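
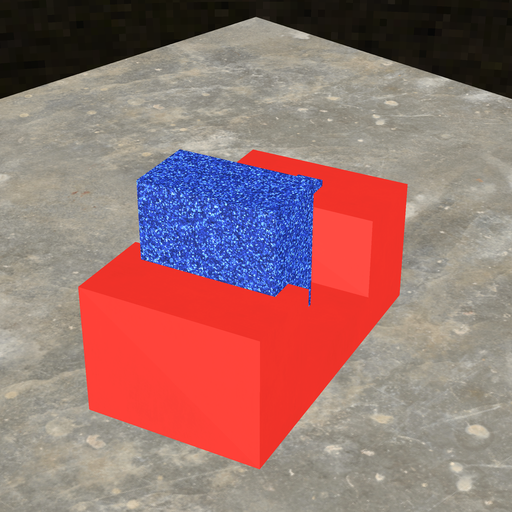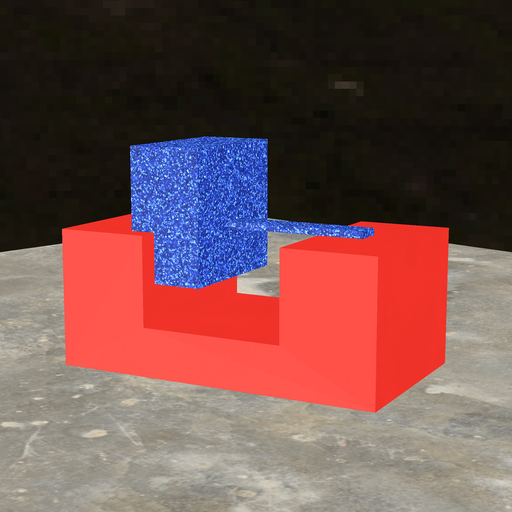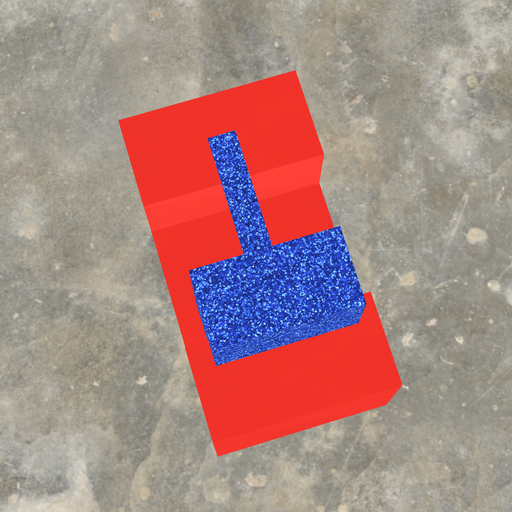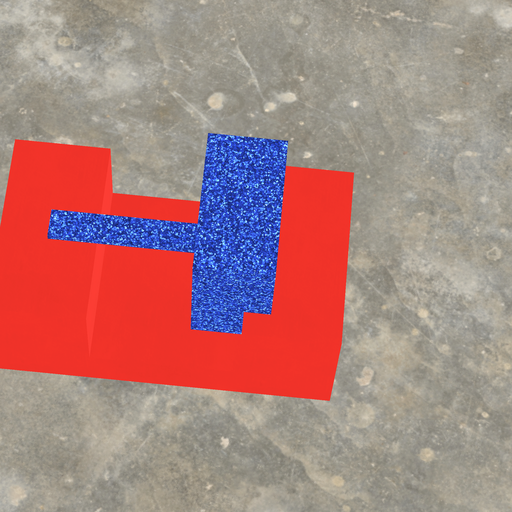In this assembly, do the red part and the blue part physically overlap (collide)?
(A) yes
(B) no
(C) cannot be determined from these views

(A) yes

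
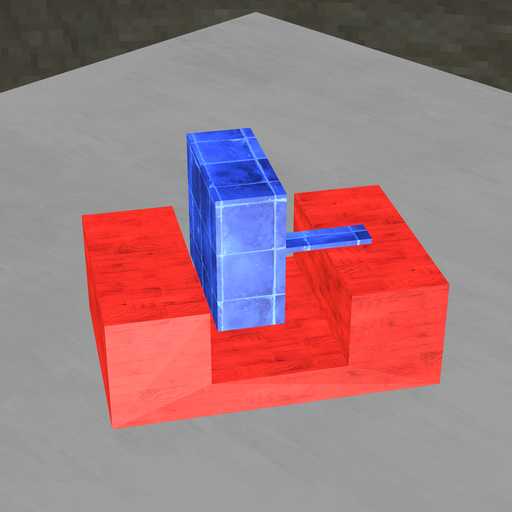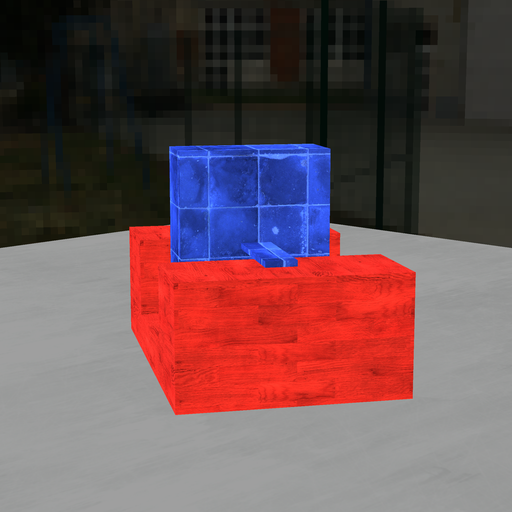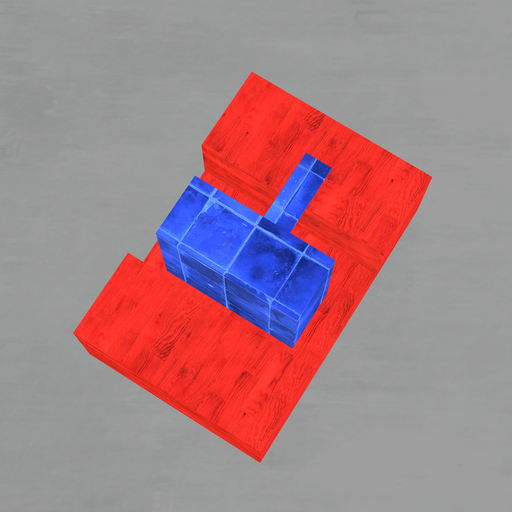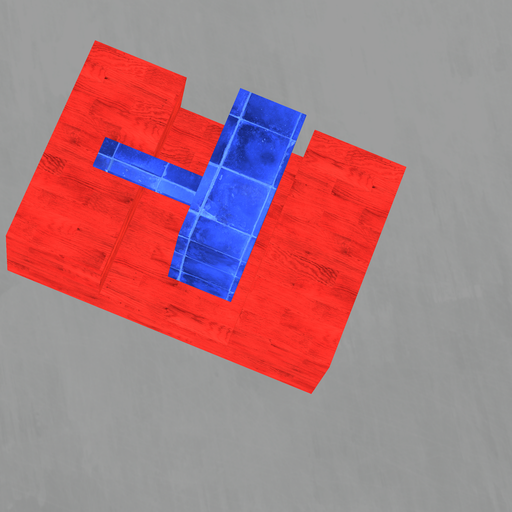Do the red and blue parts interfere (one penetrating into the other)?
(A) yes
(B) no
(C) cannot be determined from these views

(B) no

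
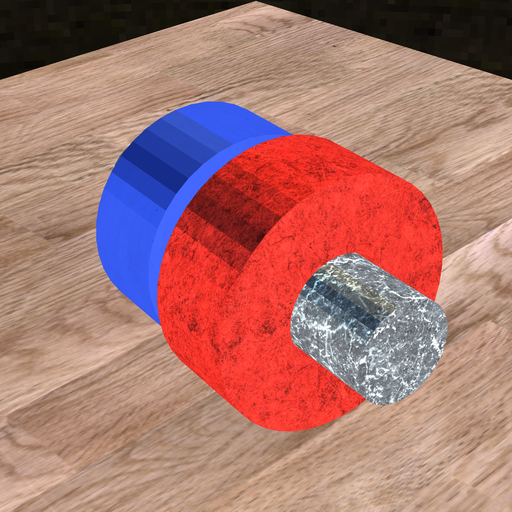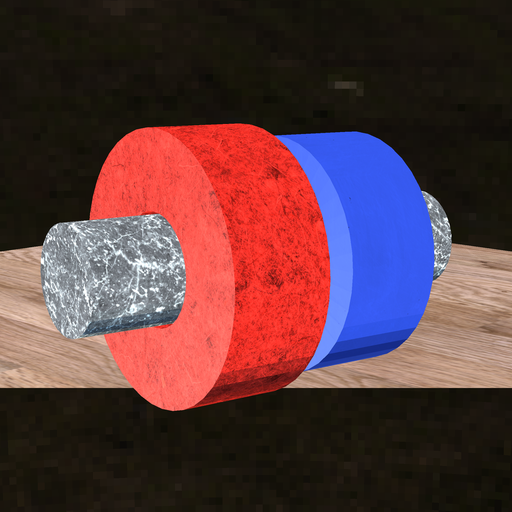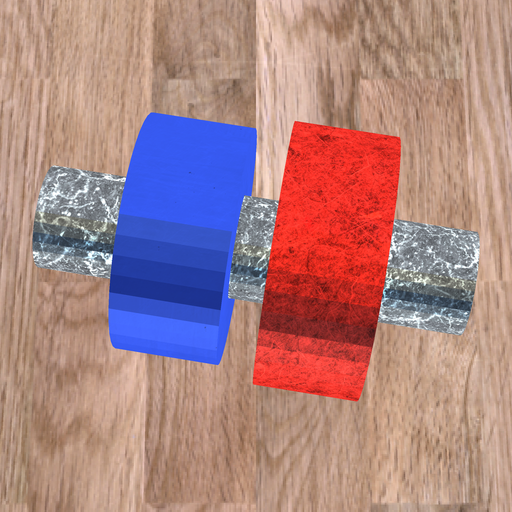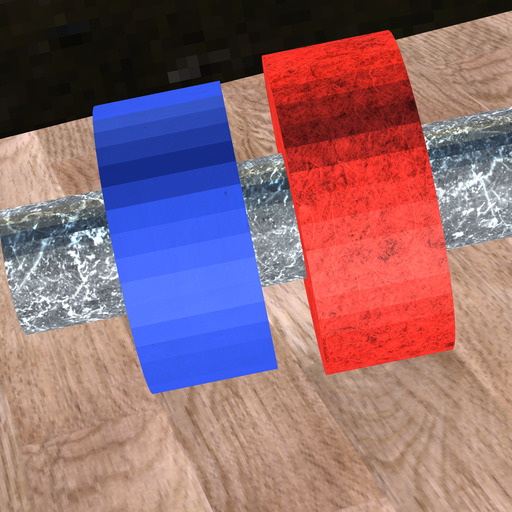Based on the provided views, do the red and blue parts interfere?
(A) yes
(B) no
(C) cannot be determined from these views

(B) no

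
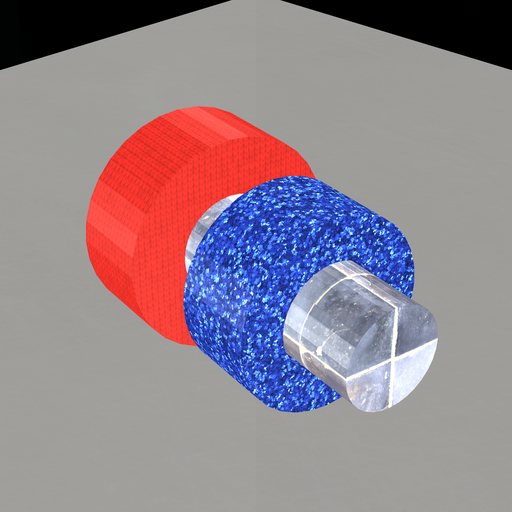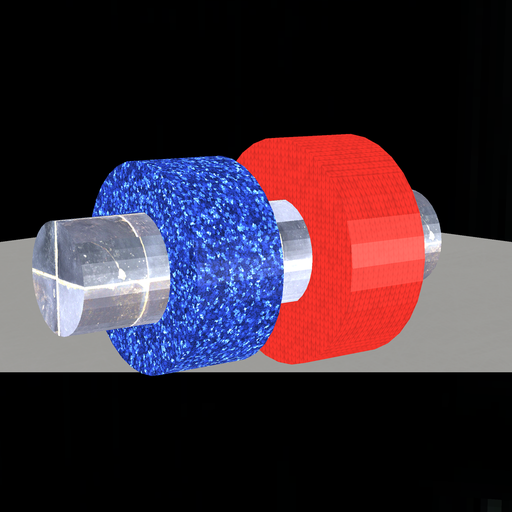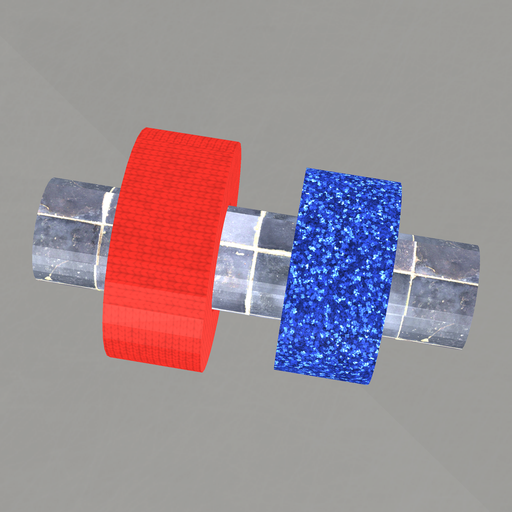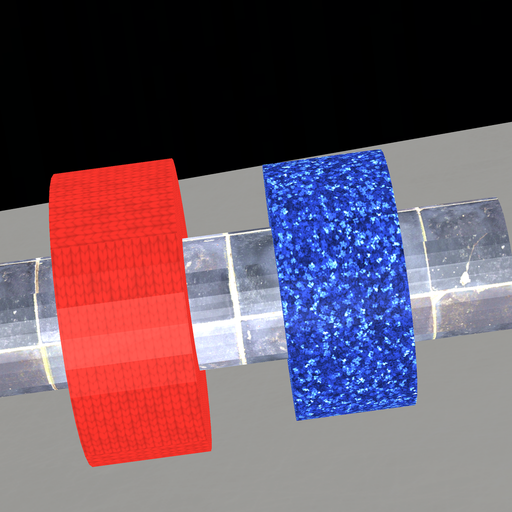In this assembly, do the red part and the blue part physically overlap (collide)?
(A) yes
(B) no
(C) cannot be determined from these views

(B) no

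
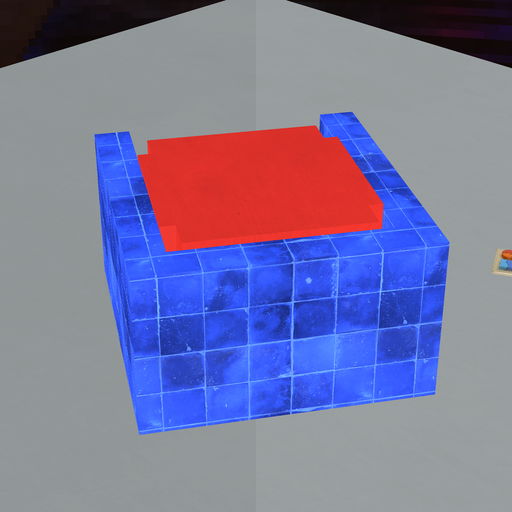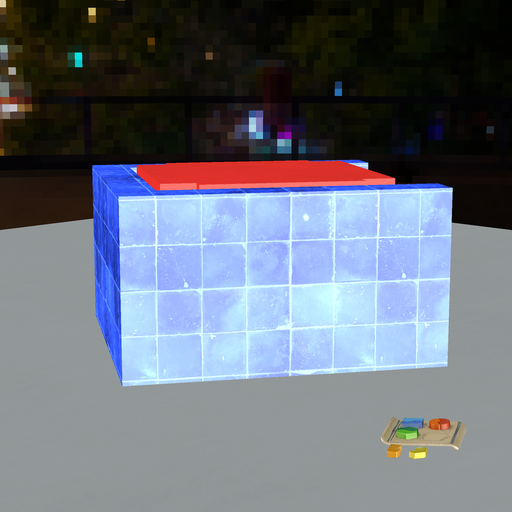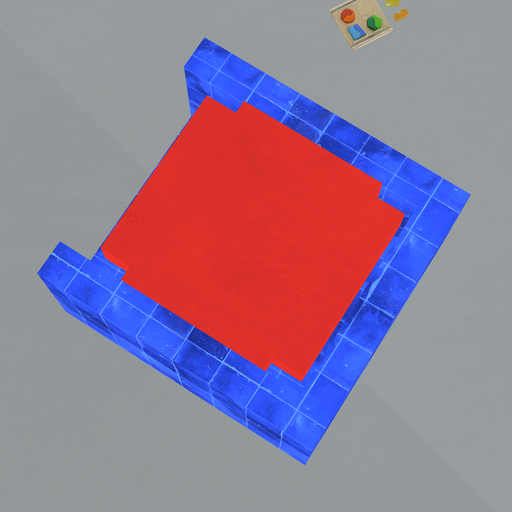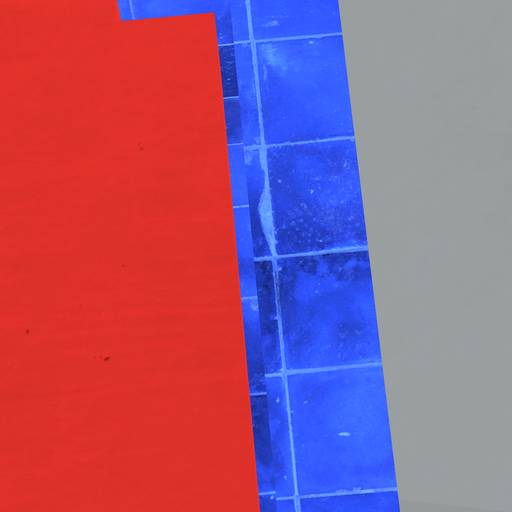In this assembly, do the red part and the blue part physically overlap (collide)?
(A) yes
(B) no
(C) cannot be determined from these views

(B) no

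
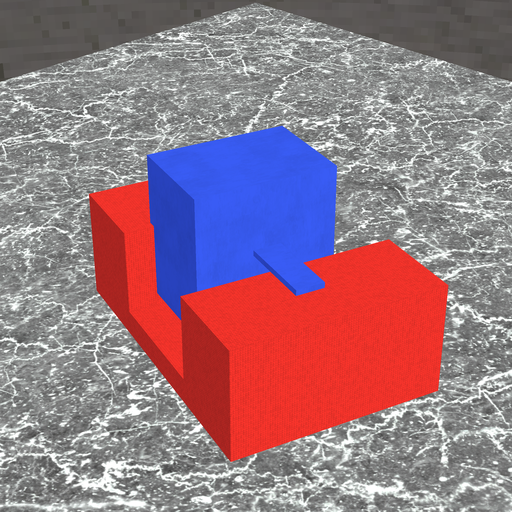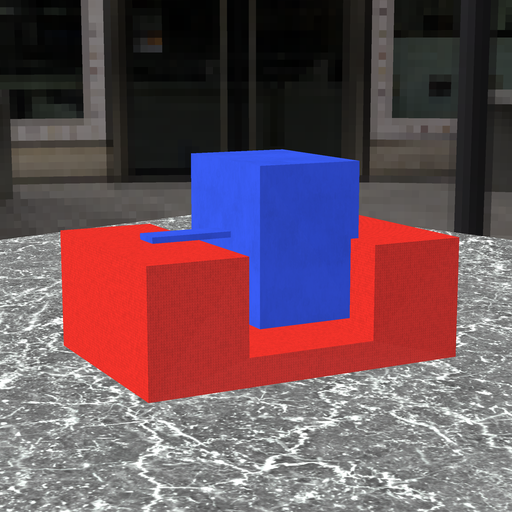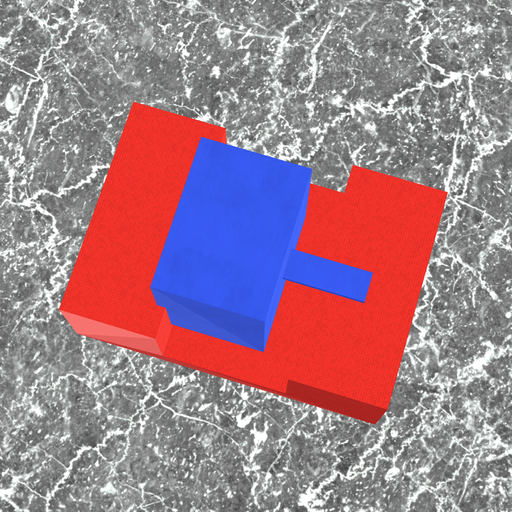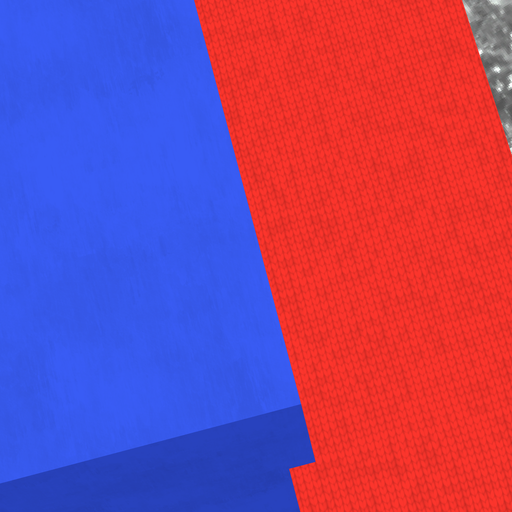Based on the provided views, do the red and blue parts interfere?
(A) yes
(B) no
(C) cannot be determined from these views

(A) yes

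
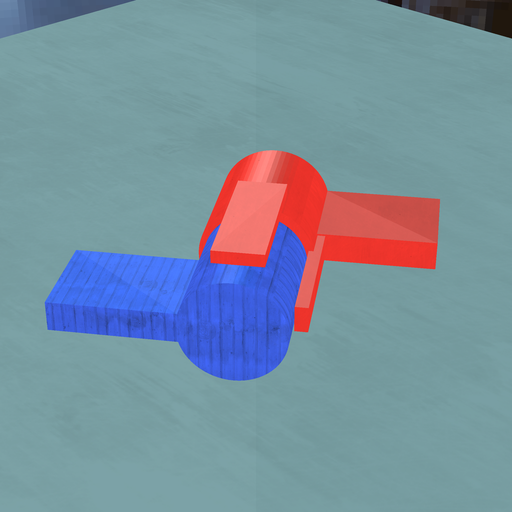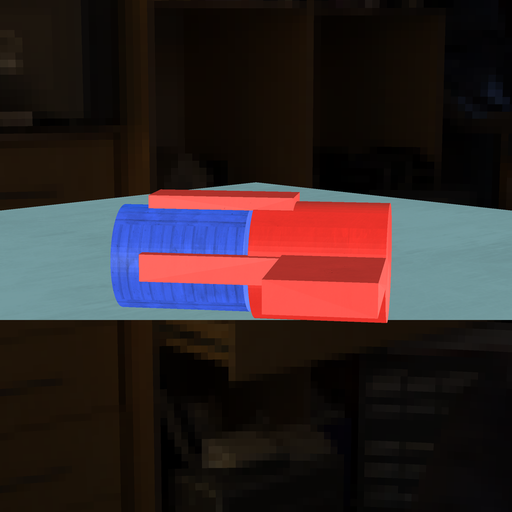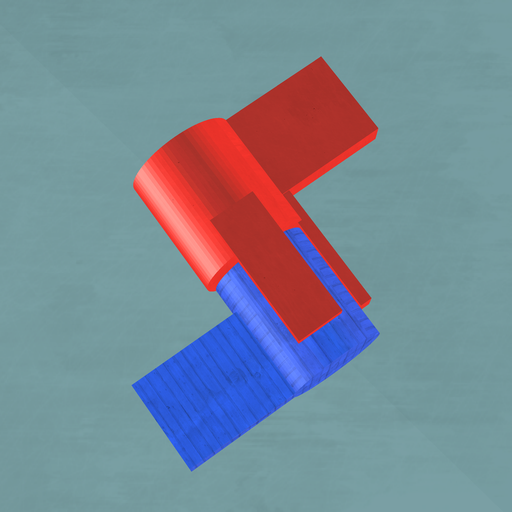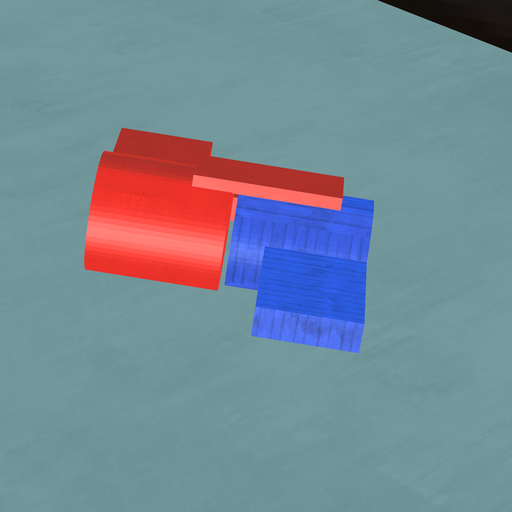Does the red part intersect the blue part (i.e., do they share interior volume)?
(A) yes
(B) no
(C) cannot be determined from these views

(B) no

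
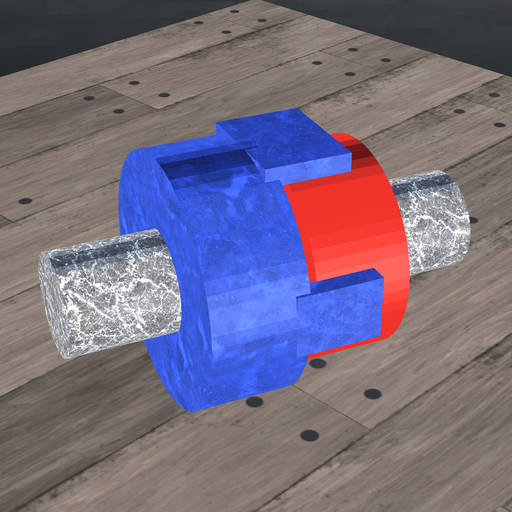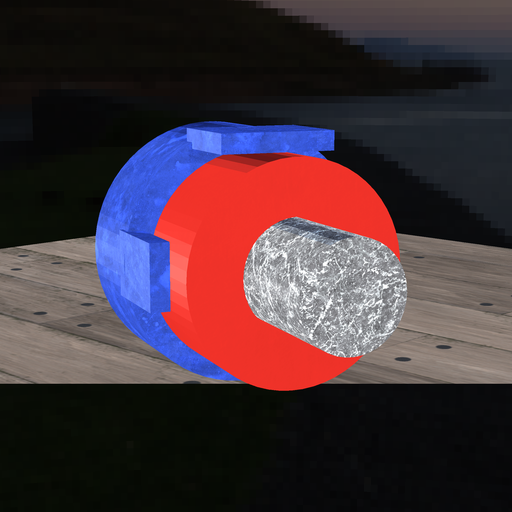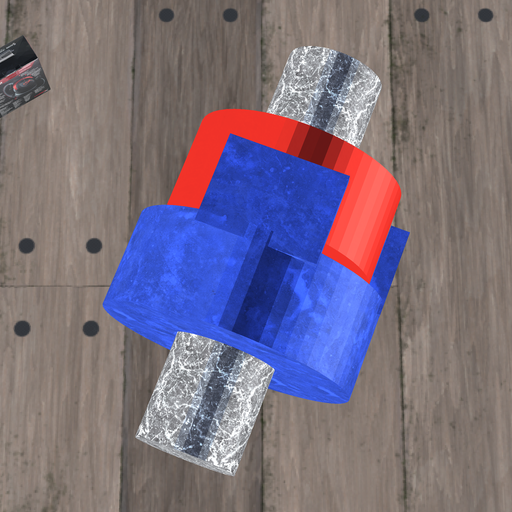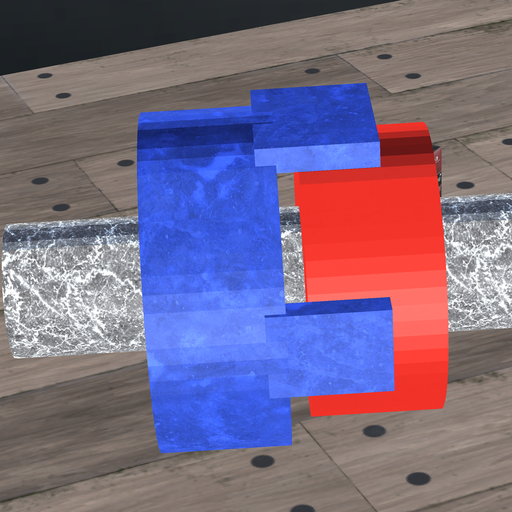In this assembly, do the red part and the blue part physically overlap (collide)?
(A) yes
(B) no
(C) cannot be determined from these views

(B) no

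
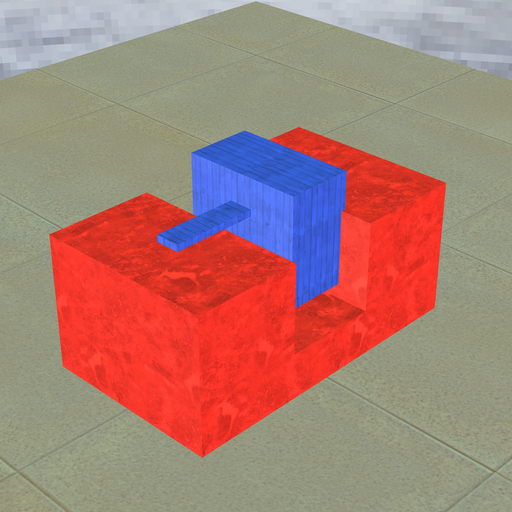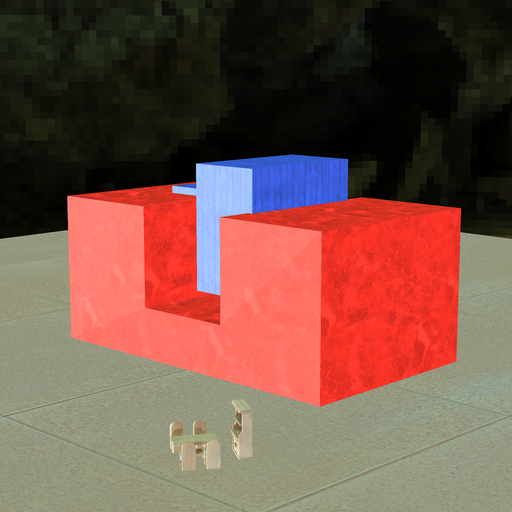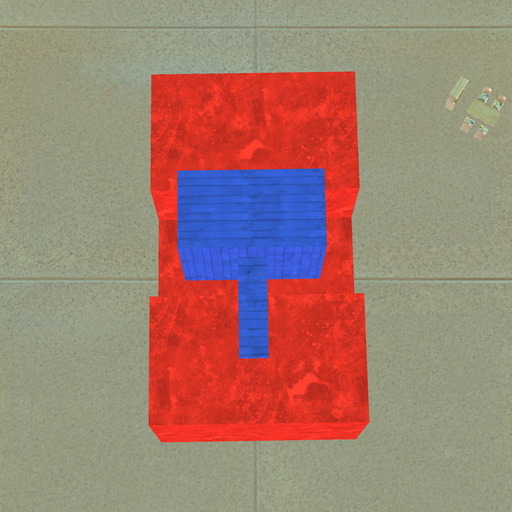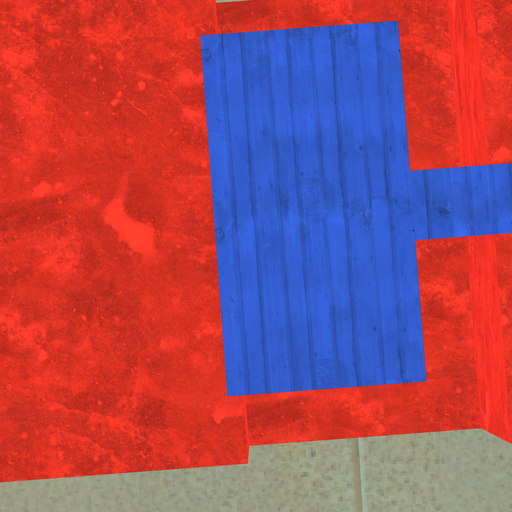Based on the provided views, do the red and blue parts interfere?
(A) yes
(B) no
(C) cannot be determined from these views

(A) yes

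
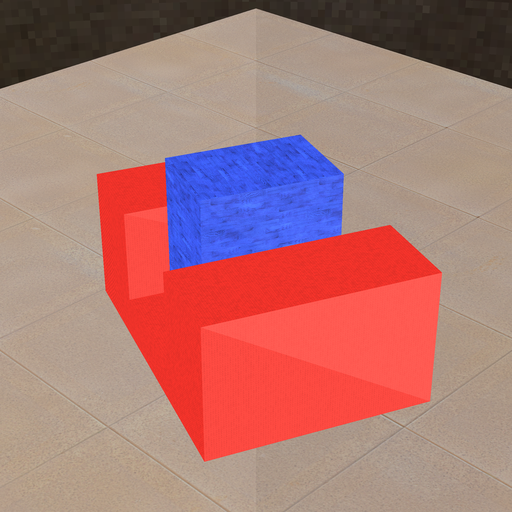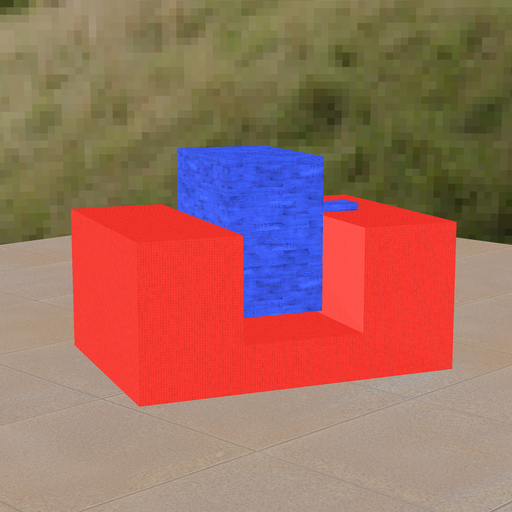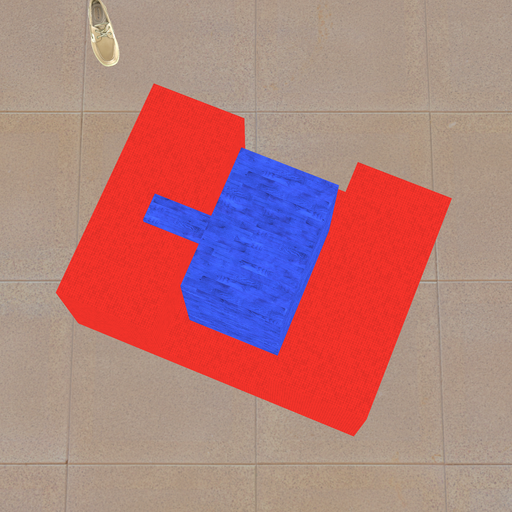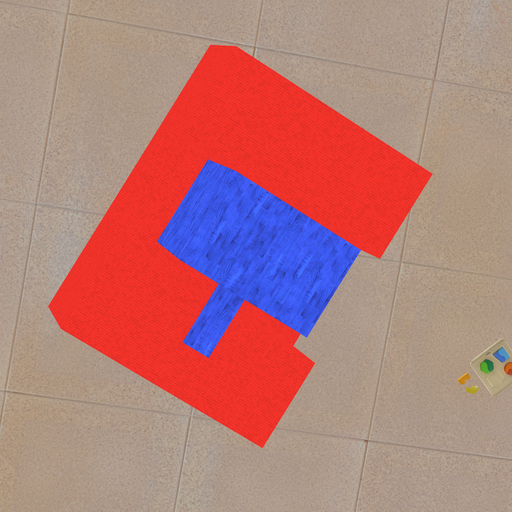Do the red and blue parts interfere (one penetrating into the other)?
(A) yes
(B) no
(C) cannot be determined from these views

(B) no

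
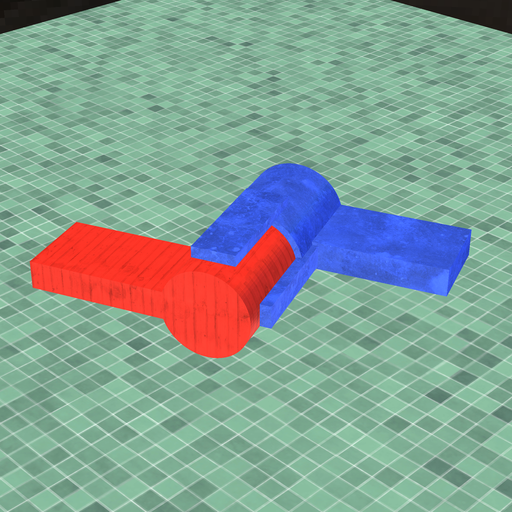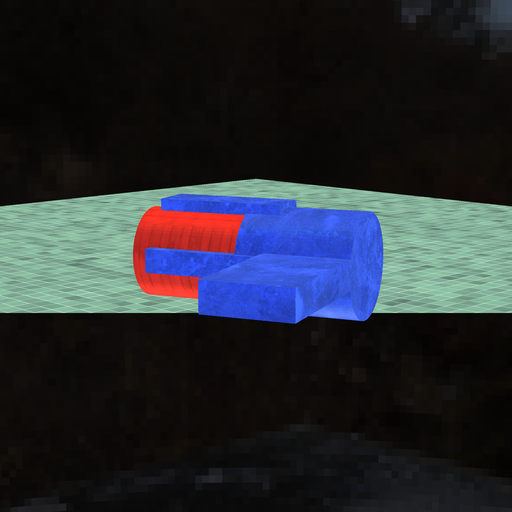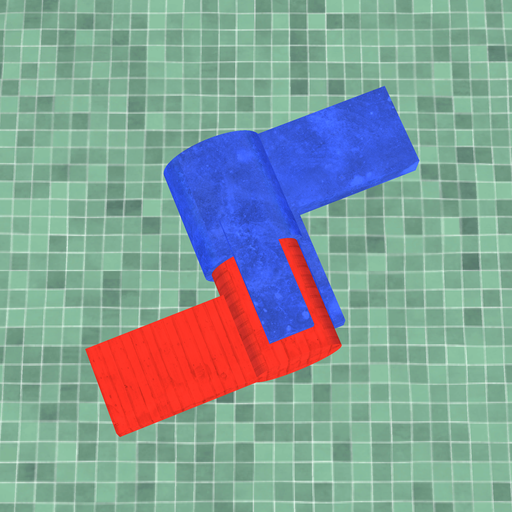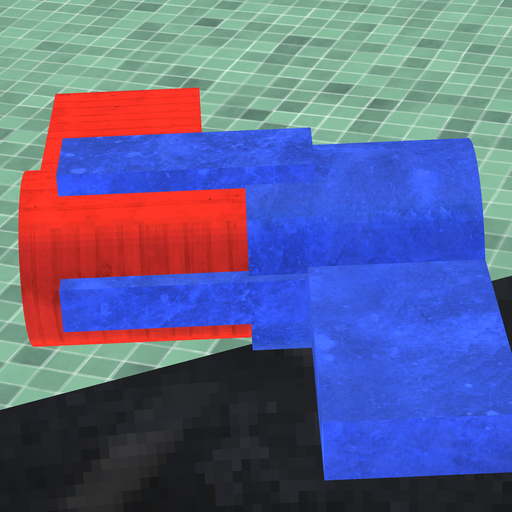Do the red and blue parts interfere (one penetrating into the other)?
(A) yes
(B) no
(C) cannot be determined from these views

(A) yes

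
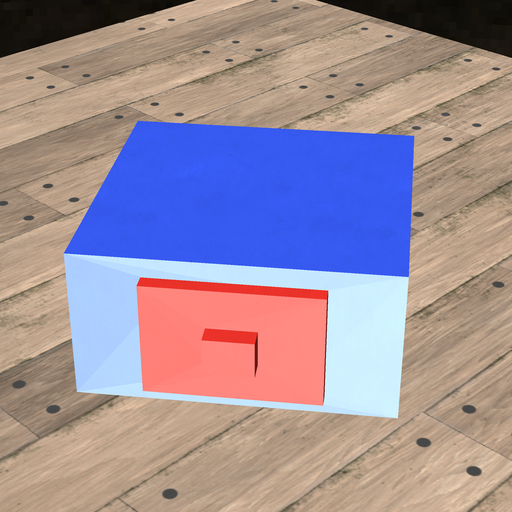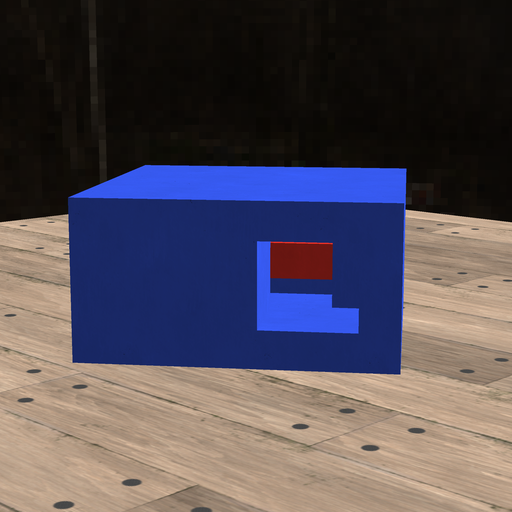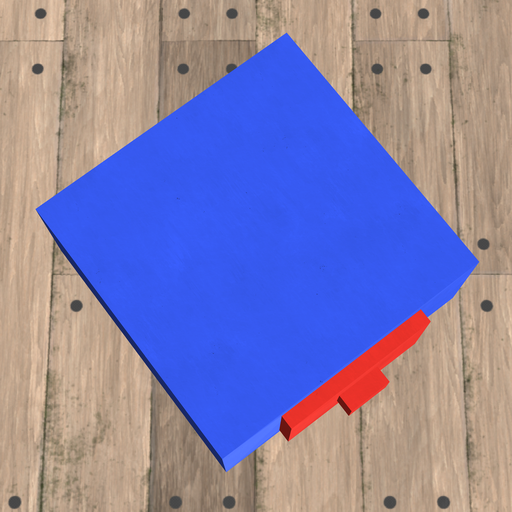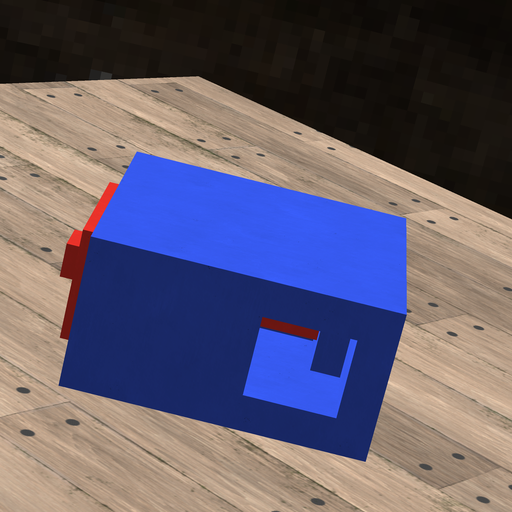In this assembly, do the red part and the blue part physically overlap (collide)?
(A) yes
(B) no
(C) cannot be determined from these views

(A) yes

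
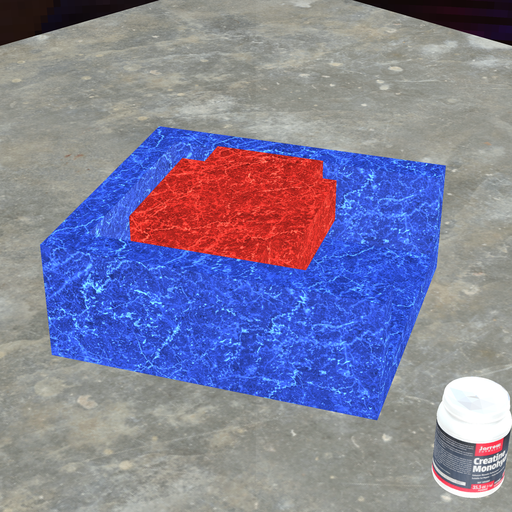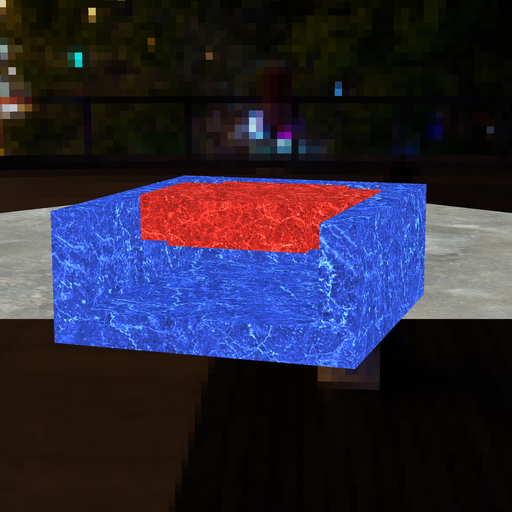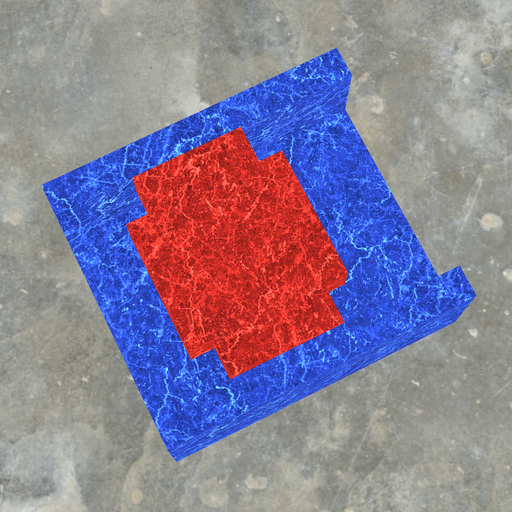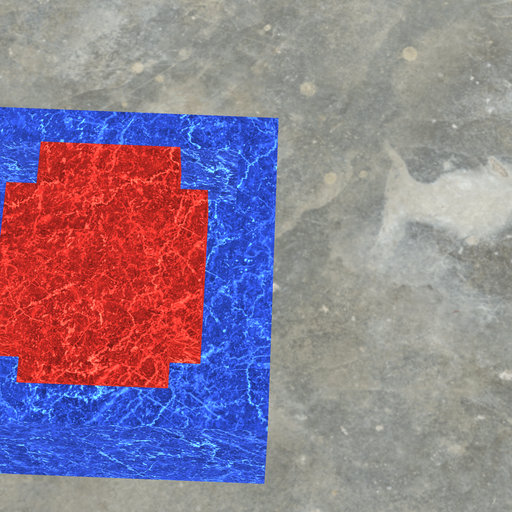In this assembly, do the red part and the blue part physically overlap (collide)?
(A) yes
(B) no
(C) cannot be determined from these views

(B) no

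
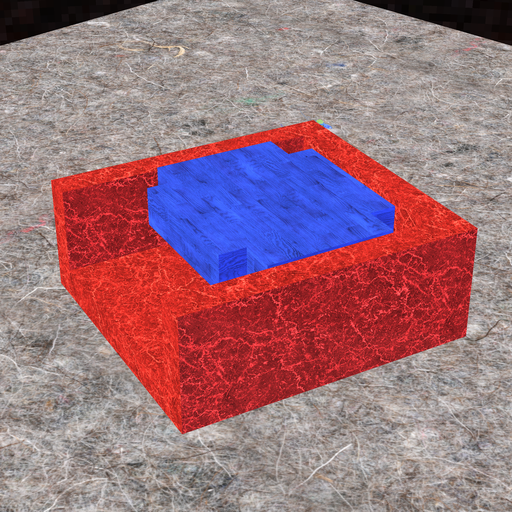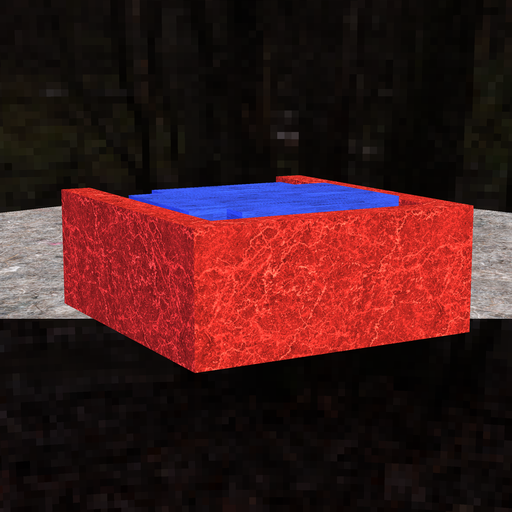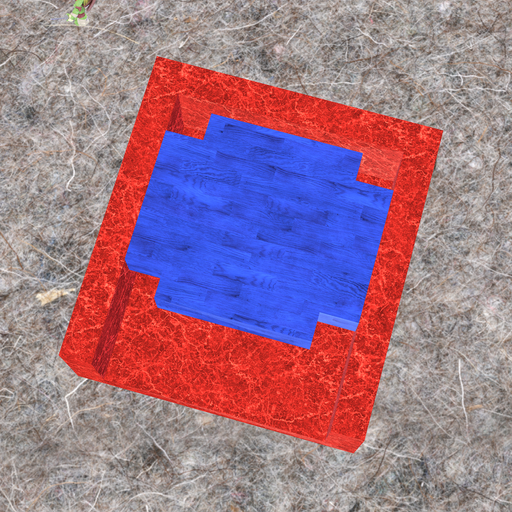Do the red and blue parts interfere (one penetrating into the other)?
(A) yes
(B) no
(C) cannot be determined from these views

(B) no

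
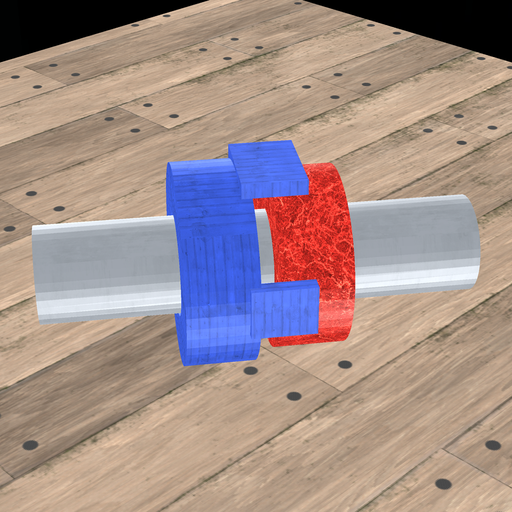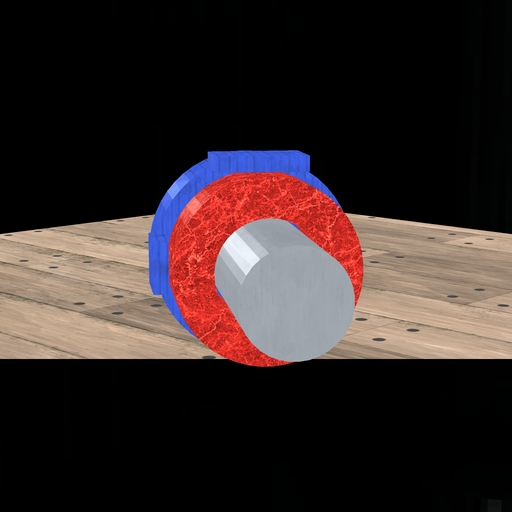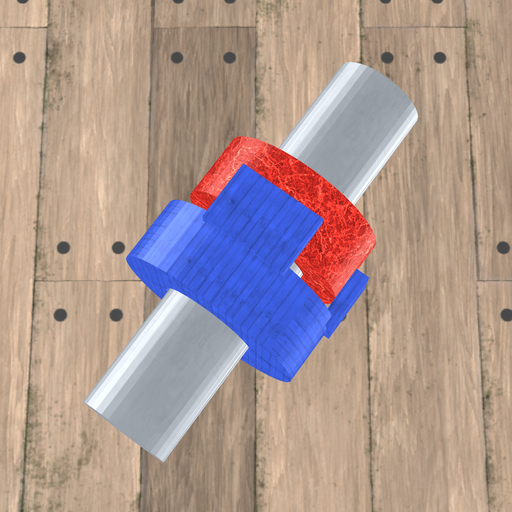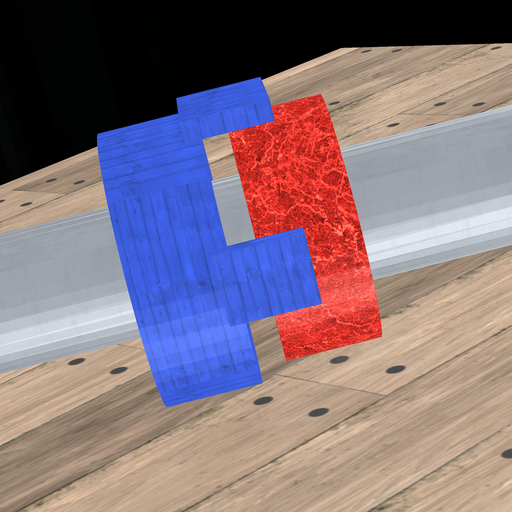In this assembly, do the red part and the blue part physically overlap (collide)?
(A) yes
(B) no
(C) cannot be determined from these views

(B) no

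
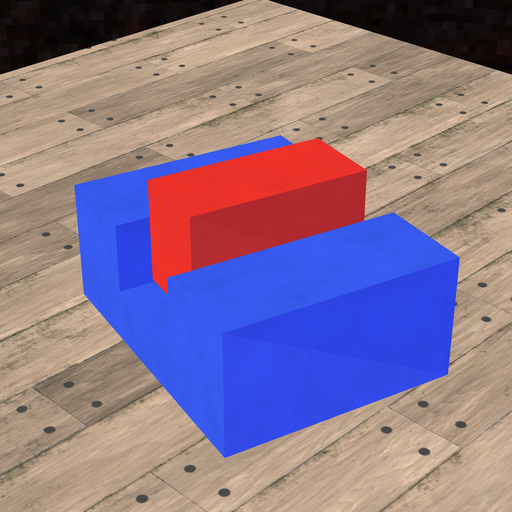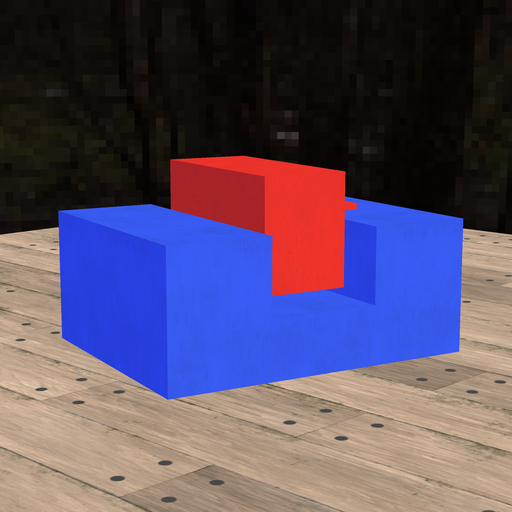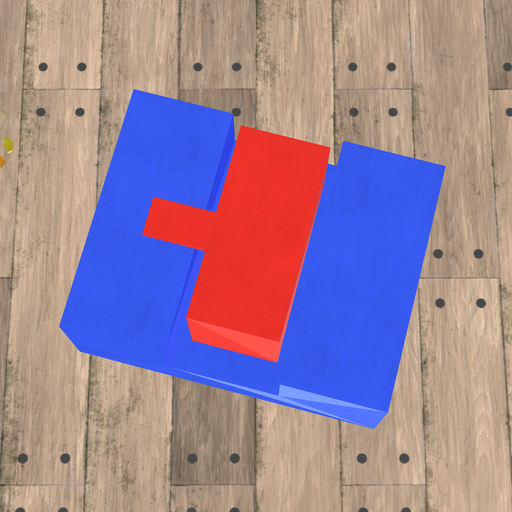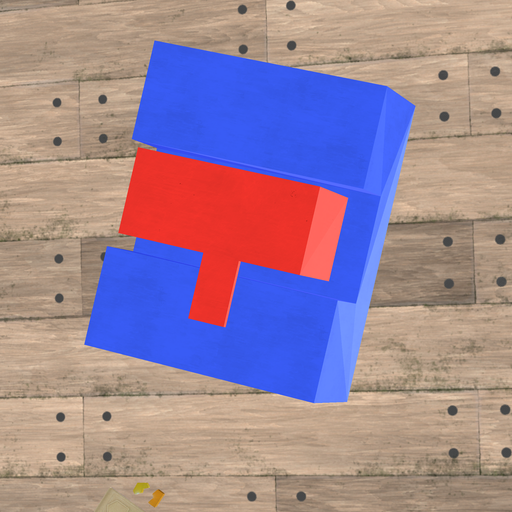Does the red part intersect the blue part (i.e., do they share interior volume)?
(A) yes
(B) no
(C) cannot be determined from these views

(B) no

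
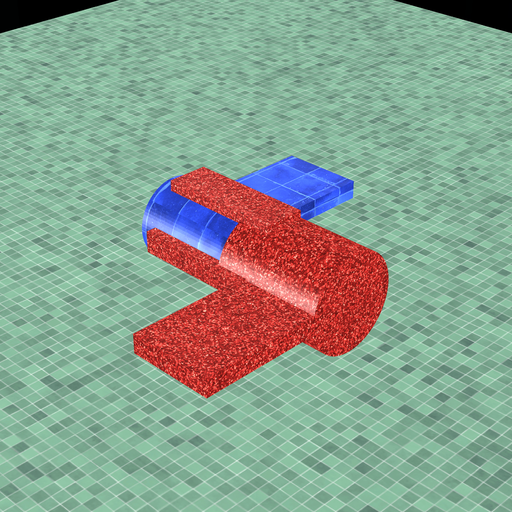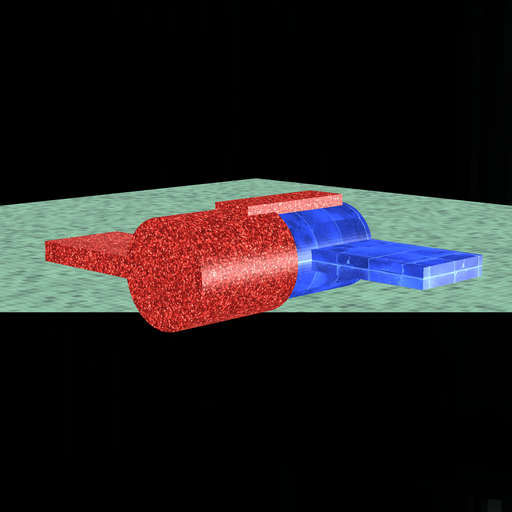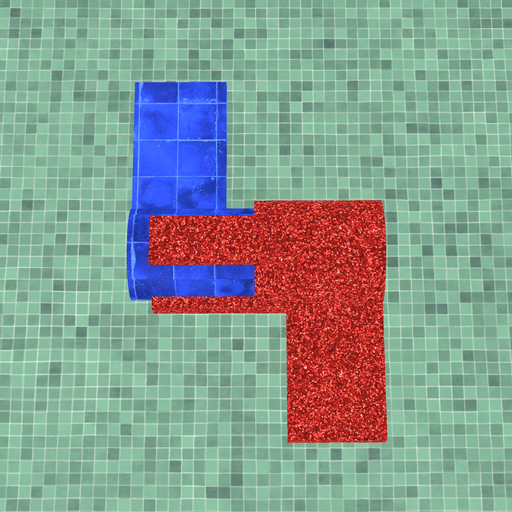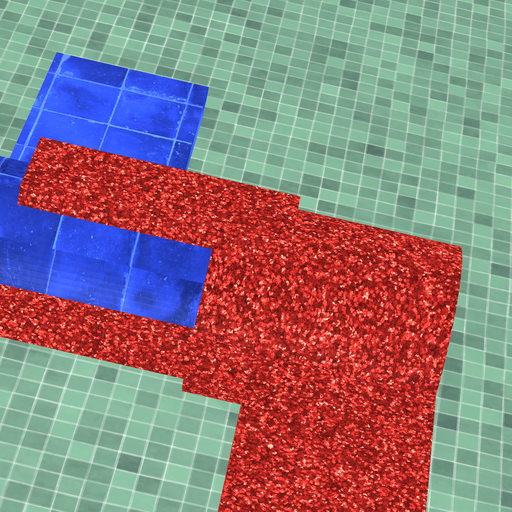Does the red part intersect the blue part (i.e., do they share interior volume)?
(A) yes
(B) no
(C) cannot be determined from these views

(A) yes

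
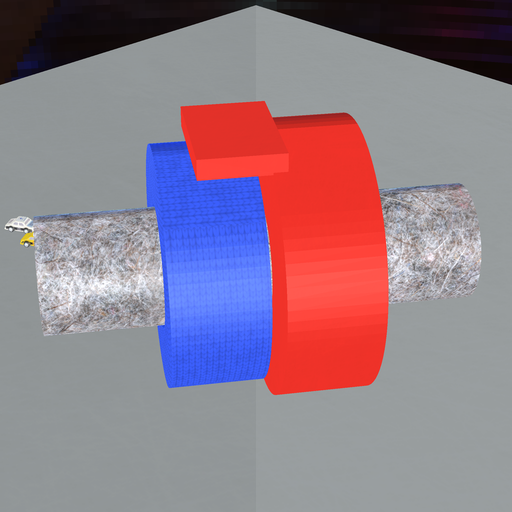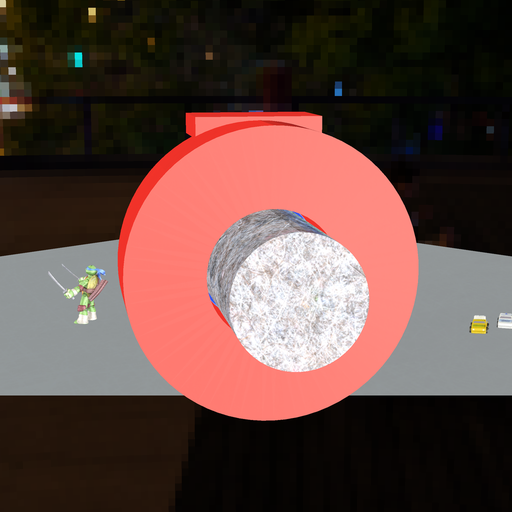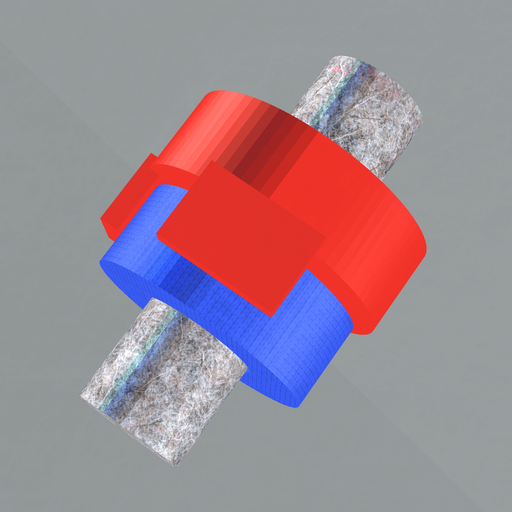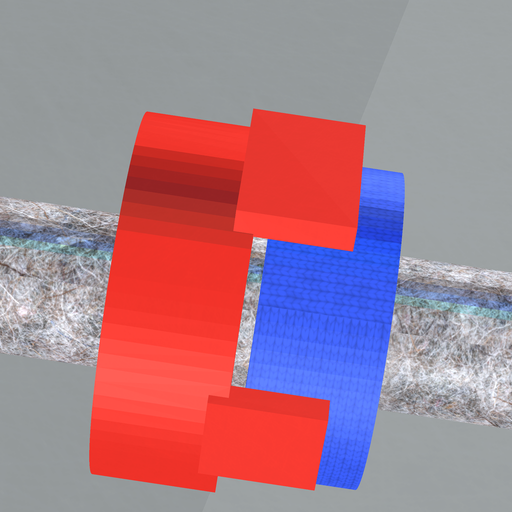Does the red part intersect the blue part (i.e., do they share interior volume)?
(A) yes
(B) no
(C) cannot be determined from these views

(B) no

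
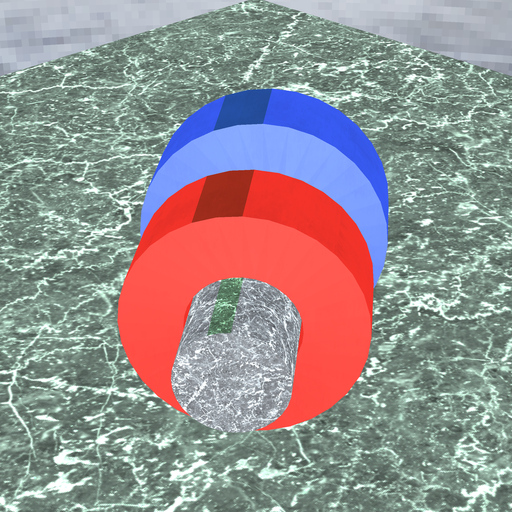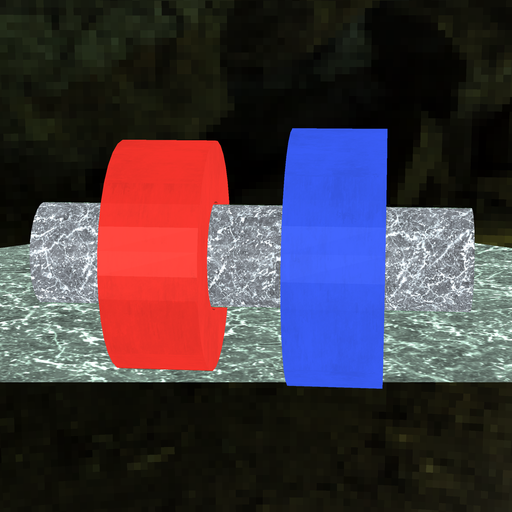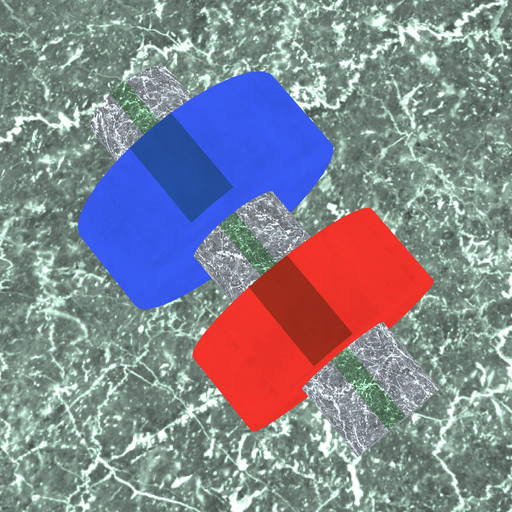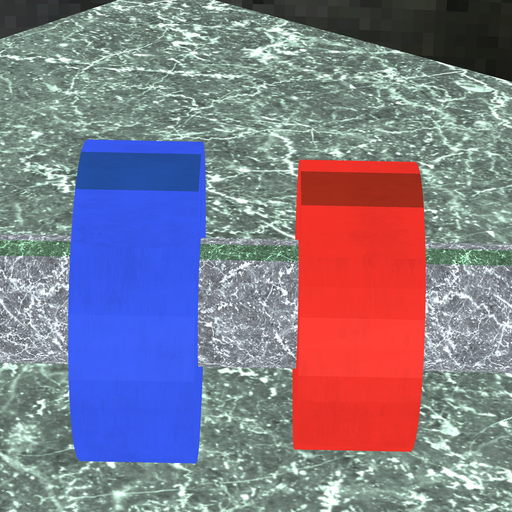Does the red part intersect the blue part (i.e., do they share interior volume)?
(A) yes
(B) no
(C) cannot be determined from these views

(B) no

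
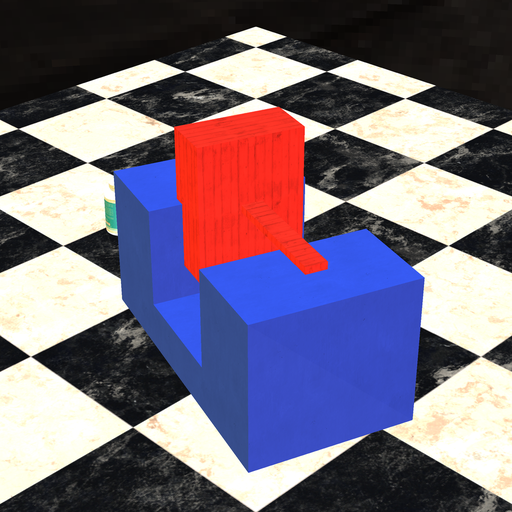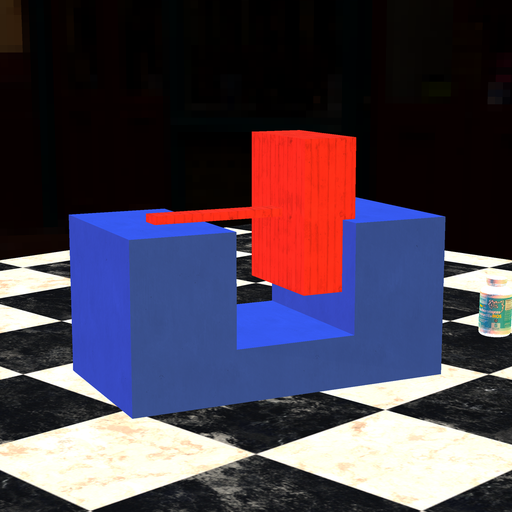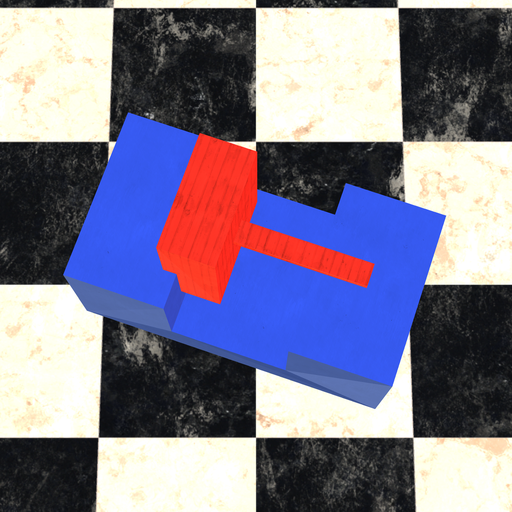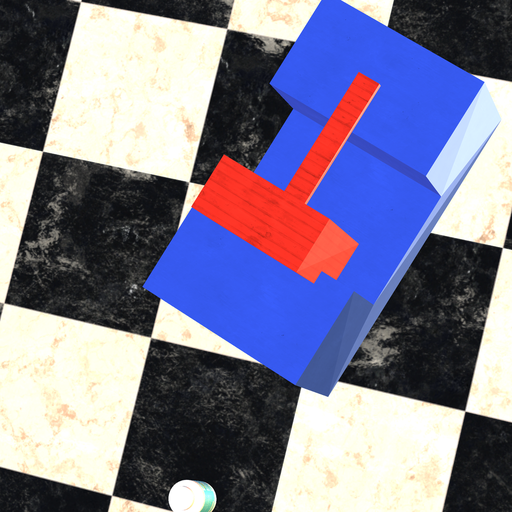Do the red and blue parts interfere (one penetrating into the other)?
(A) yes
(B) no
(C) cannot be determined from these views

(A) yes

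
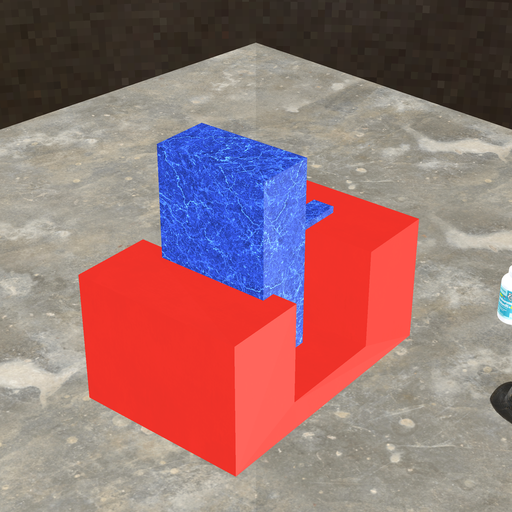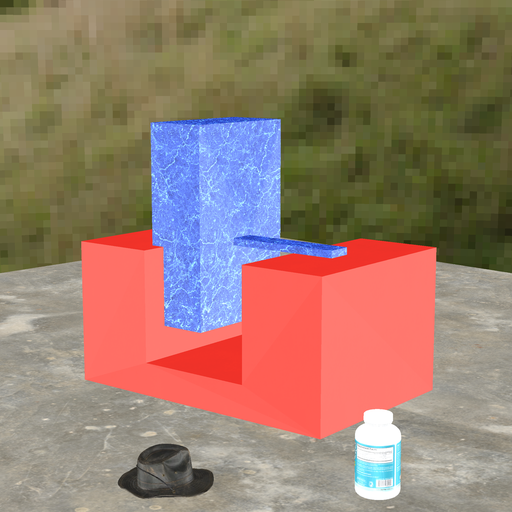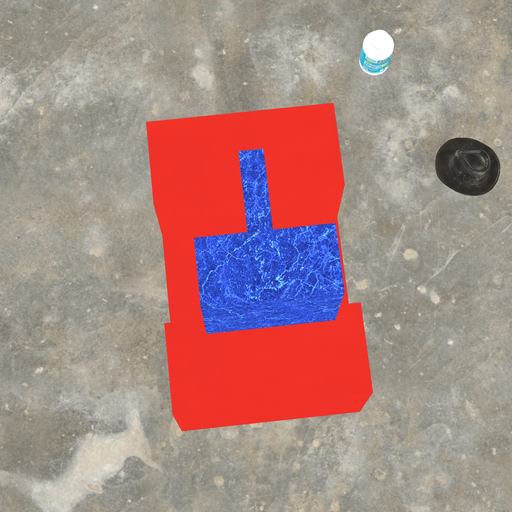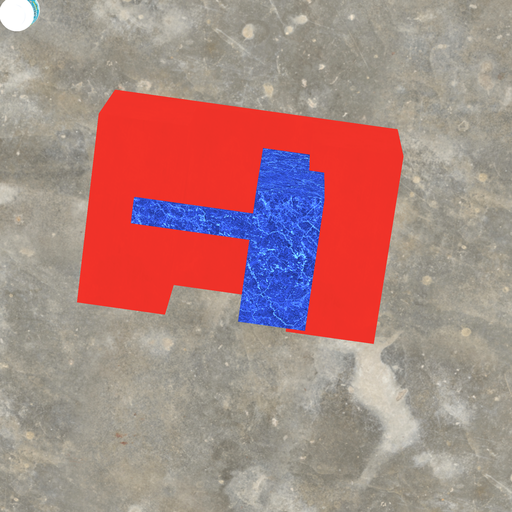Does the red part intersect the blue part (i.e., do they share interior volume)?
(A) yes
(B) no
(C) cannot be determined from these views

(A) yes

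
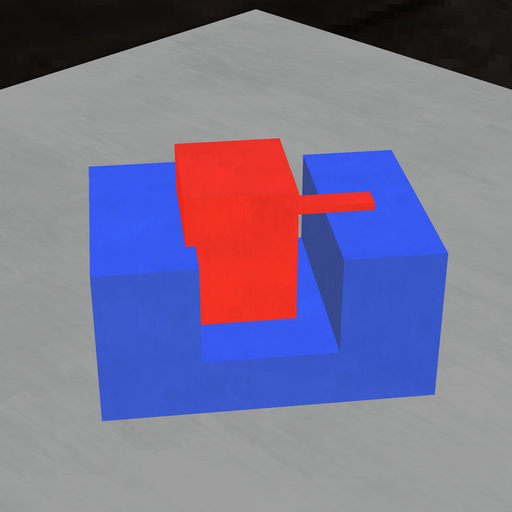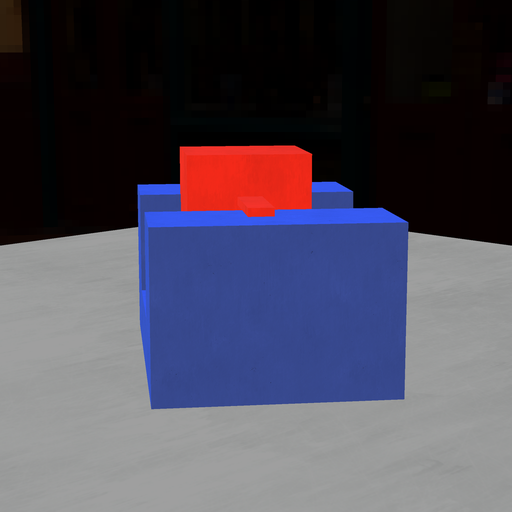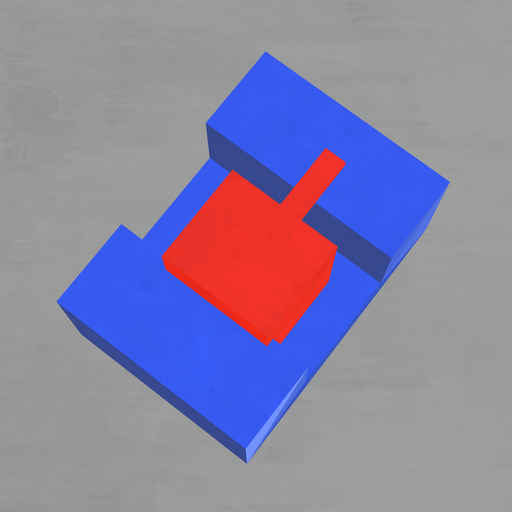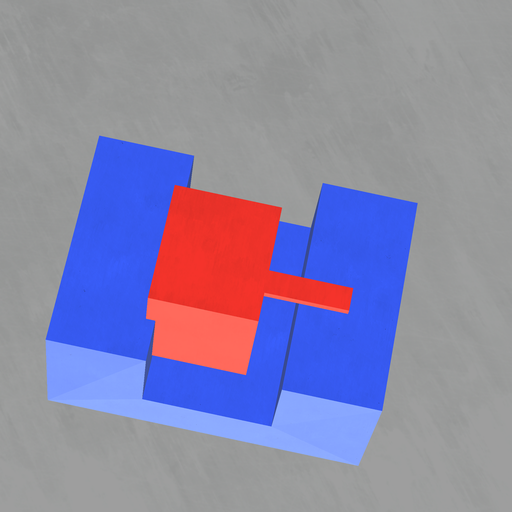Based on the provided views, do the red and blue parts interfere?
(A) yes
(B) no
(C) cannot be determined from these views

(A) yes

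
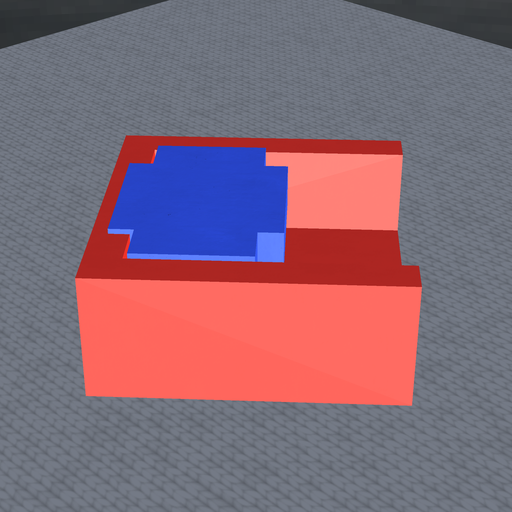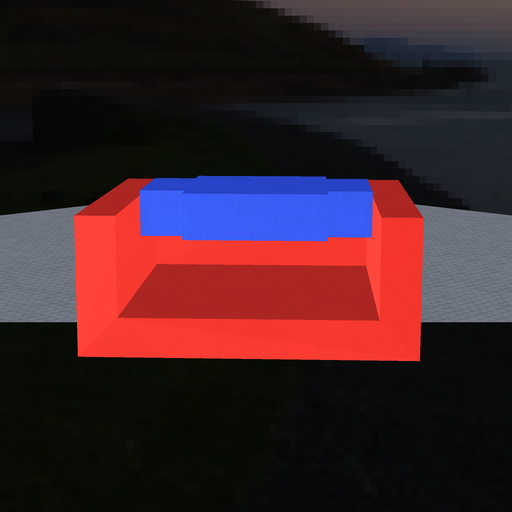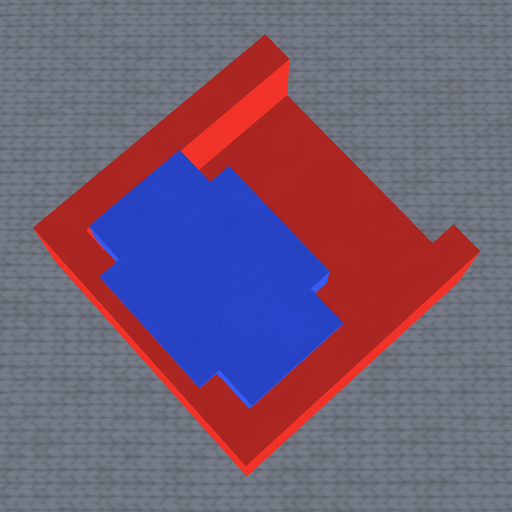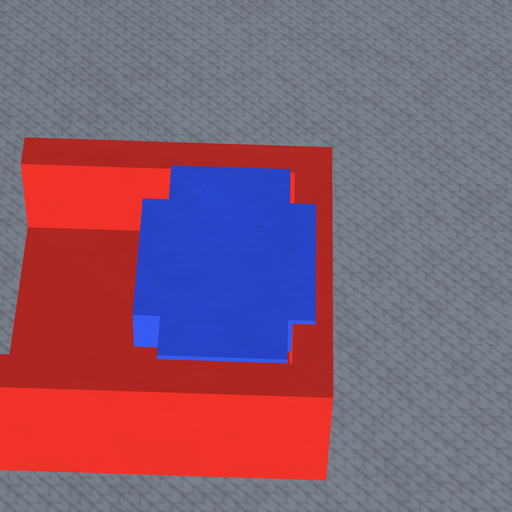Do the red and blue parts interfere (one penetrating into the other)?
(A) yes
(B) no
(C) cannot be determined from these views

(A) yes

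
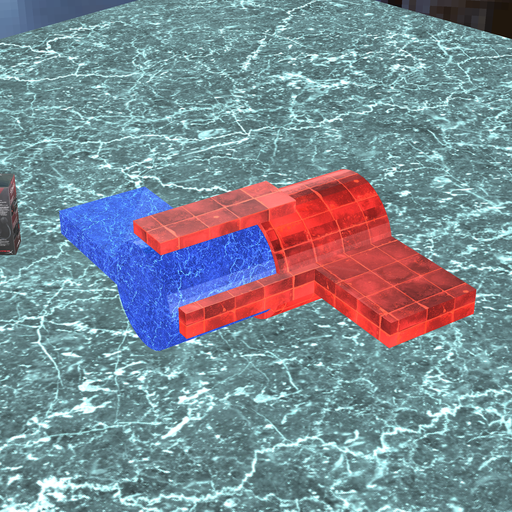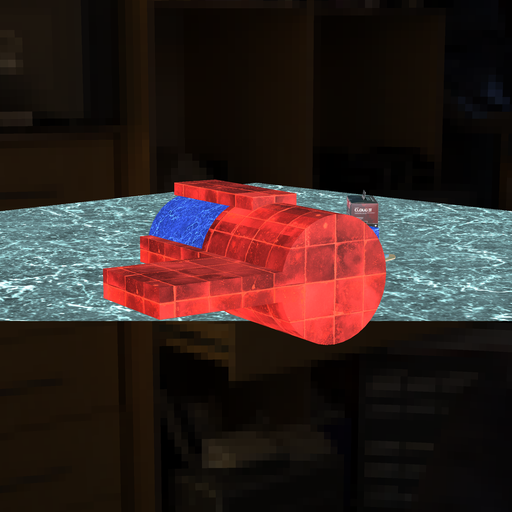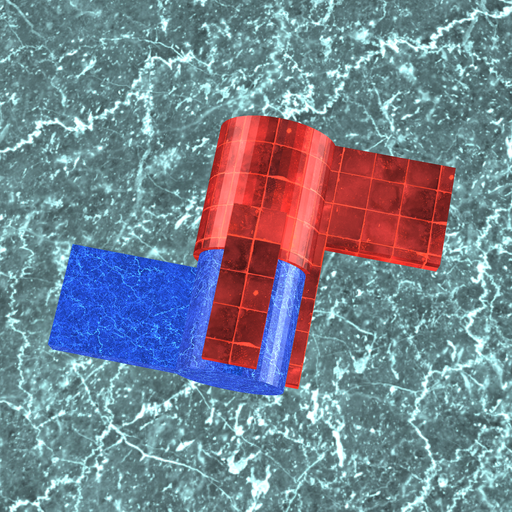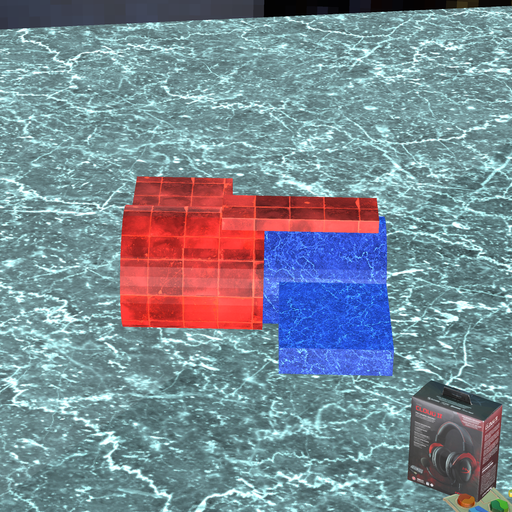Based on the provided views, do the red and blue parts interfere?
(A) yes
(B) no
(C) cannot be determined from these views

(A) yes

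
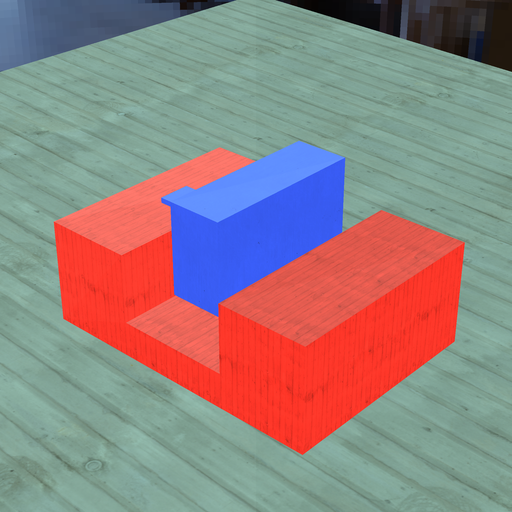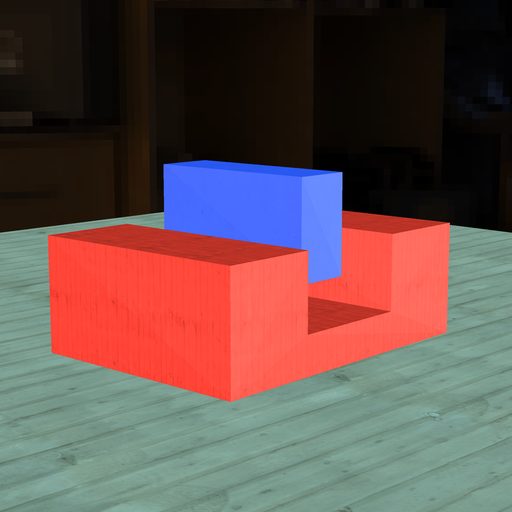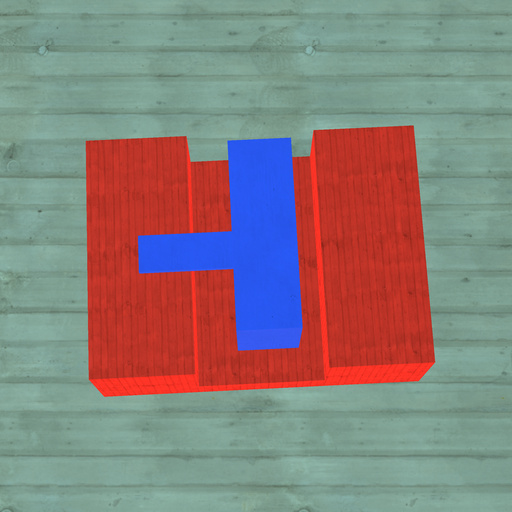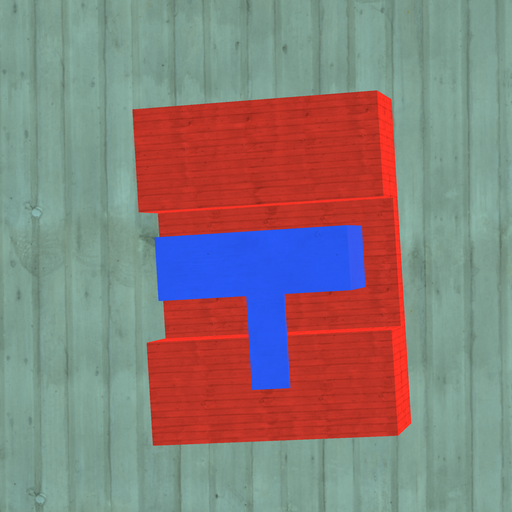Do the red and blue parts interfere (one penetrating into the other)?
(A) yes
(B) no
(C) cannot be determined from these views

(B) no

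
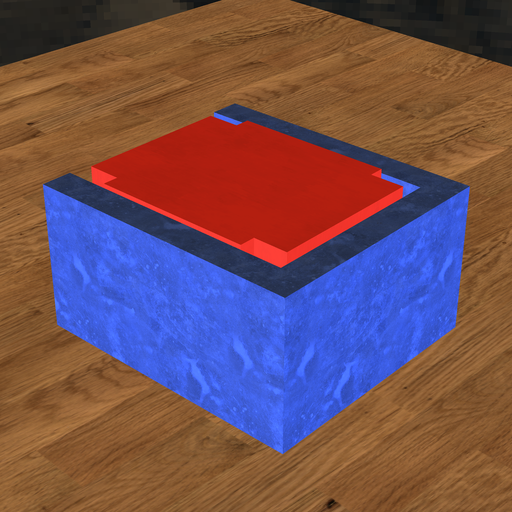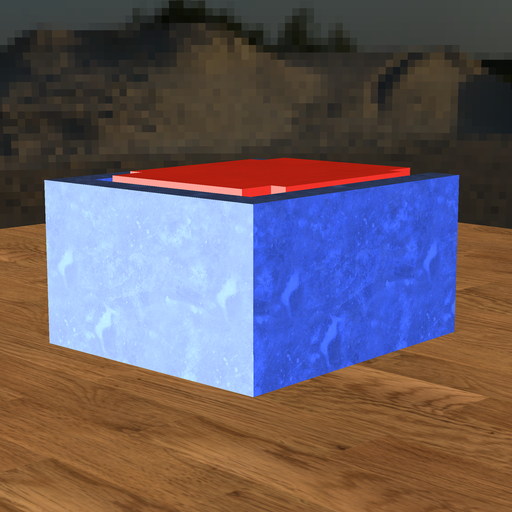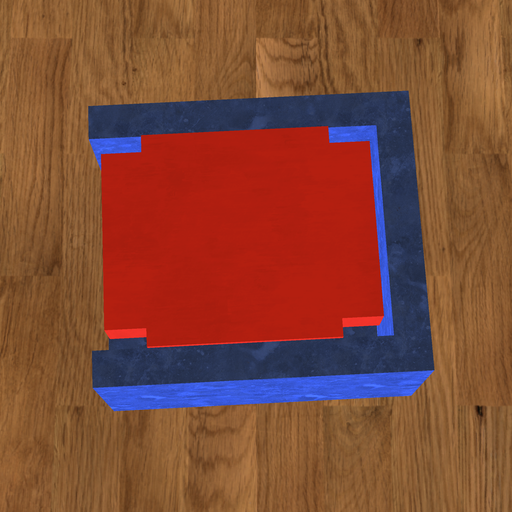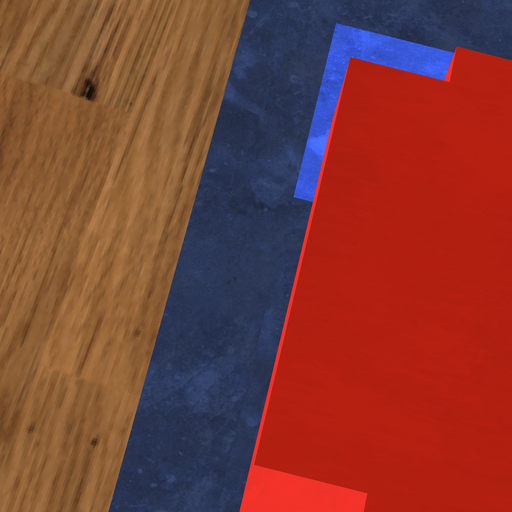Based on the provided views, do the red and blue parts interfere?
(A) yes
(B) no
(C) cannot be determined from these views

(B) no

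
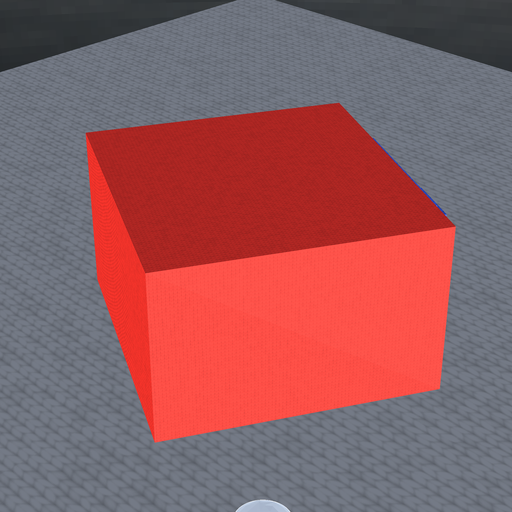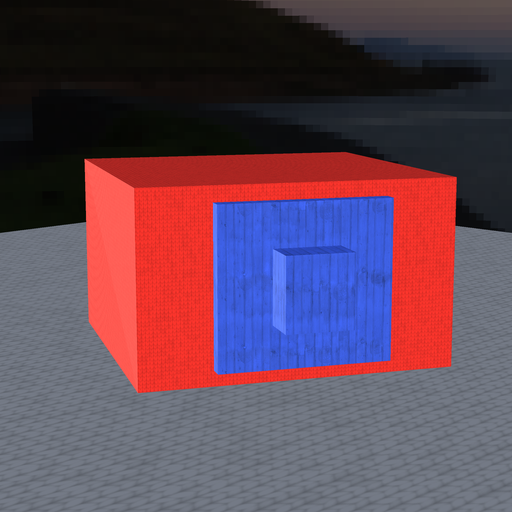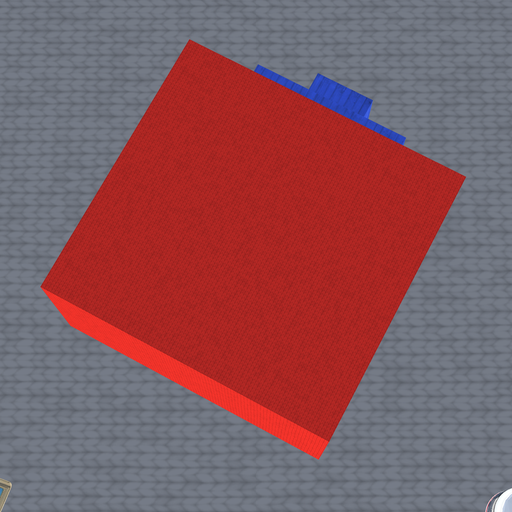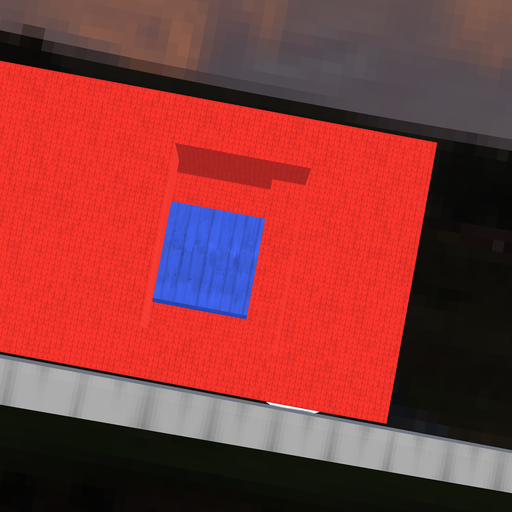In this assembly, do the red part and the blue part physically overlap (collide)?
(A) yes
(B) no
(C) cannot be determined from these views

(A) yes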